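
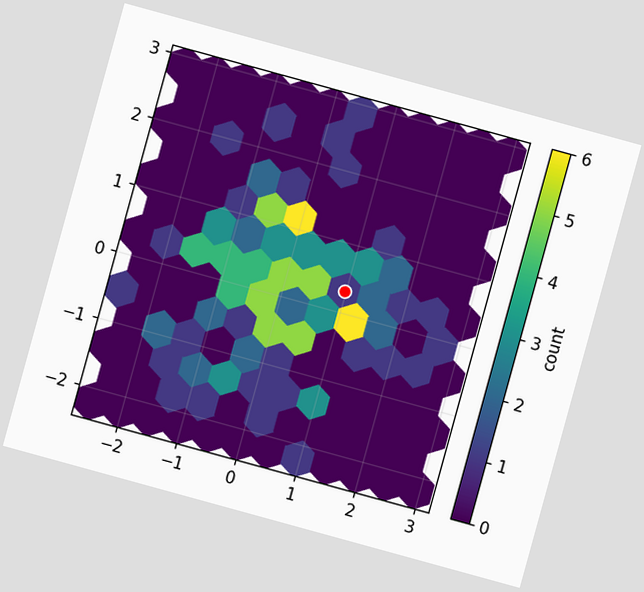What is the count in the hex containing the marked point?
1

The chart is tilted about 15° clockwise. The marked hex reads 1 on the colorbar.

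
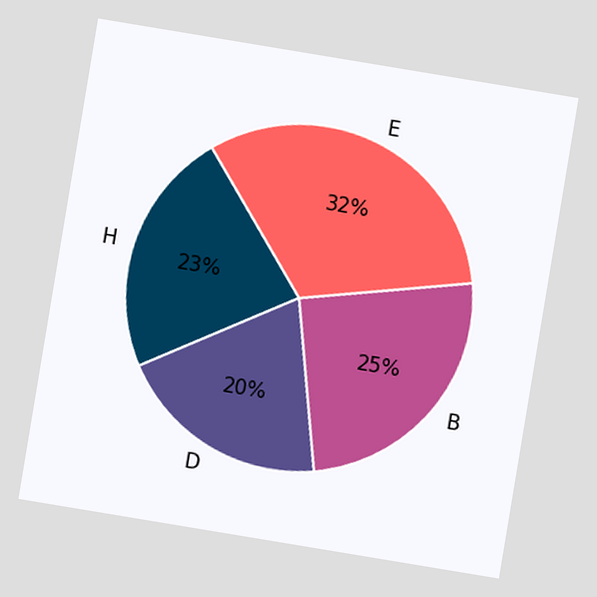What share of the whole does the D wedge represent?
The chart is tilted about 9° clockwise. The D slice takes up 20% of the pie.

20%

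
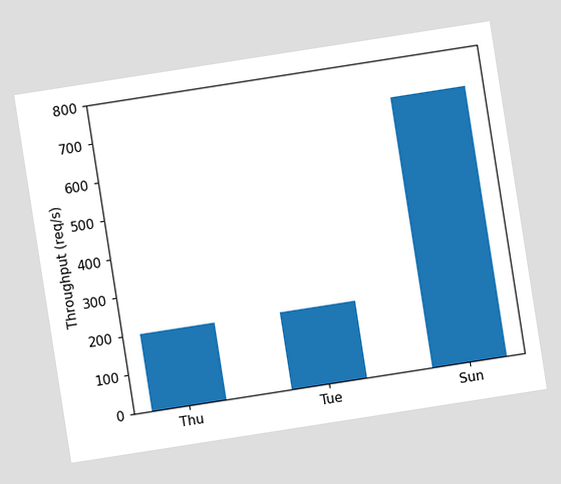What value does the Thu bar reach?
The chart is tilted about 9° counter-clockwise. Reading along the chart's y-axis, the Thu bar reaches 200req/s.

200req/s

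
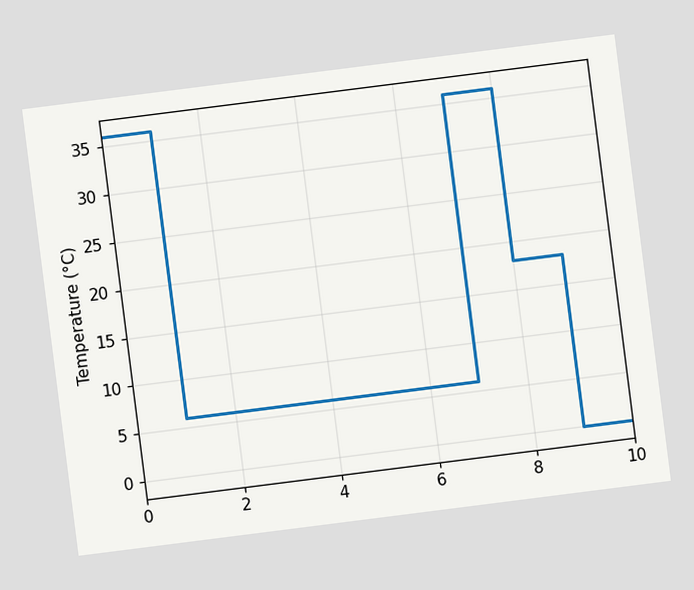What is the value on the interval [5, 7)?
6°C

The chart is tilted about 7° counter-clockwise. On [5, 7) the step sits at 6°C.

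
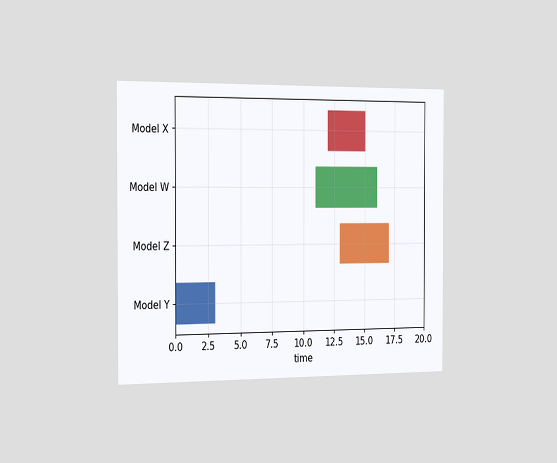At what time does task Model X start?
12

The chart is viewed slightly from the left. The Model X bar begins at t=12.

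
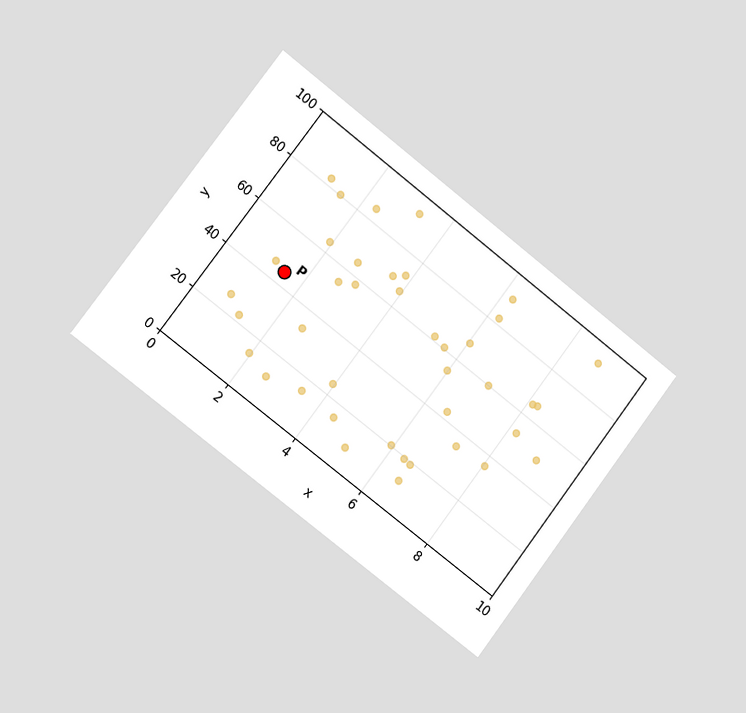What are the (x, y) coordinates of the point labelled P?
(1.5, 45)

The chart is tilted about 37° clockwise and viewed slightly from the left. Following the gridlines from P to each axis, P sits at (1.5, 45).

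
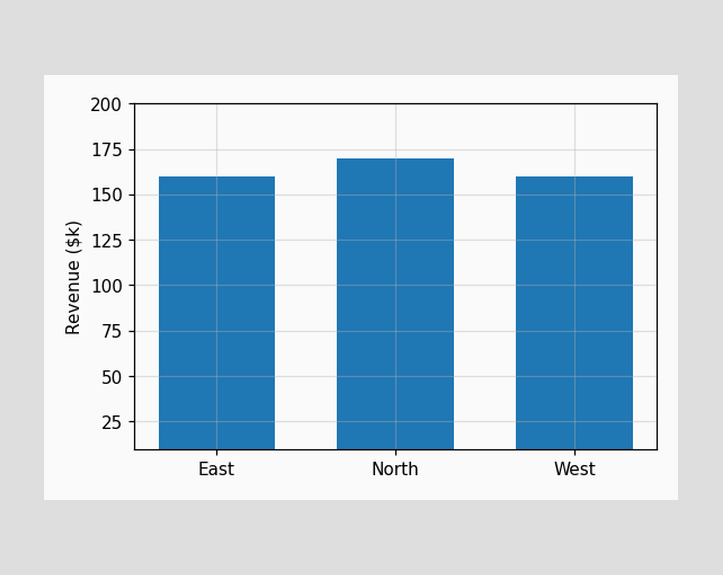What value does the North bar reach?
$170k

Reading along the chart's y-axis, the North bar reaches $170k.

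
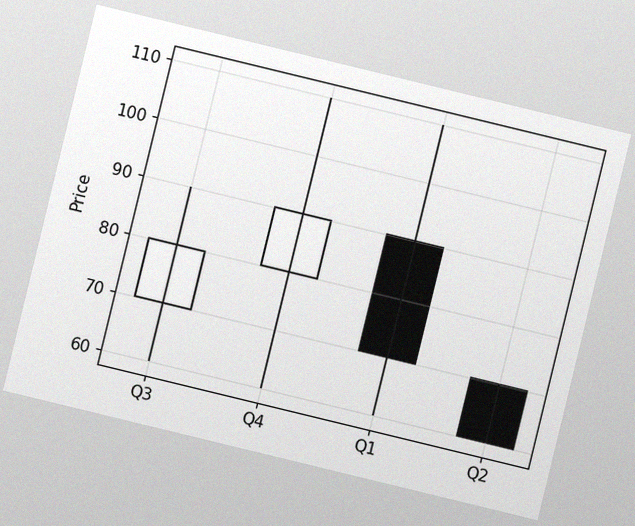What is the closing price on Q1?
70

The chart is tilted about 14° clockwise, with some photo noise. The Q1 candle closes at 70.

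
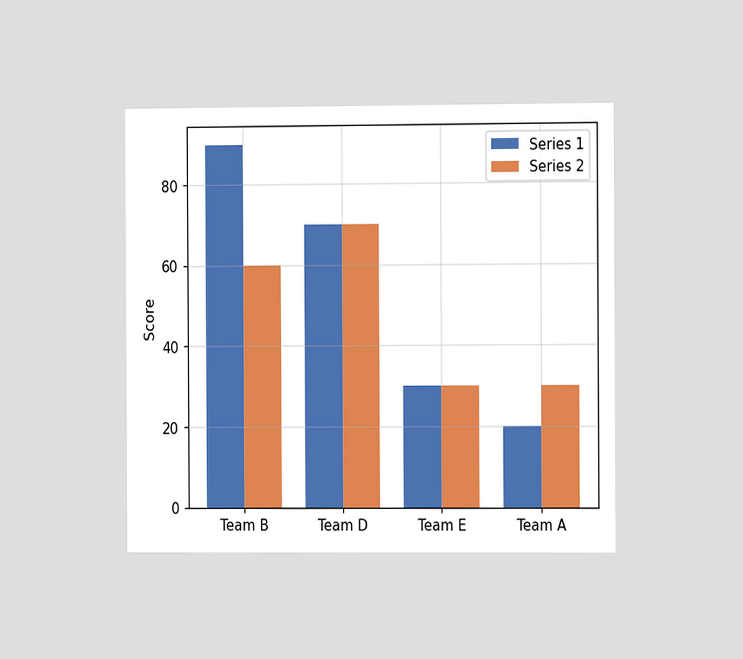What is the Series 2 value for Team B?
60

The chart is viewed slightly from the right. The Series 2 bar at Team B reaches 60 on the y-axis.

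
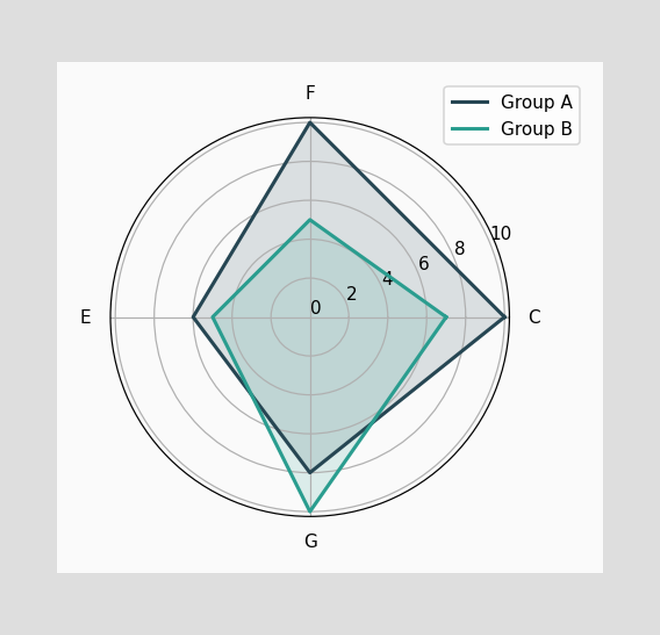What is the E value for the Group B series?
On the E axis, Group B reaches 5.

5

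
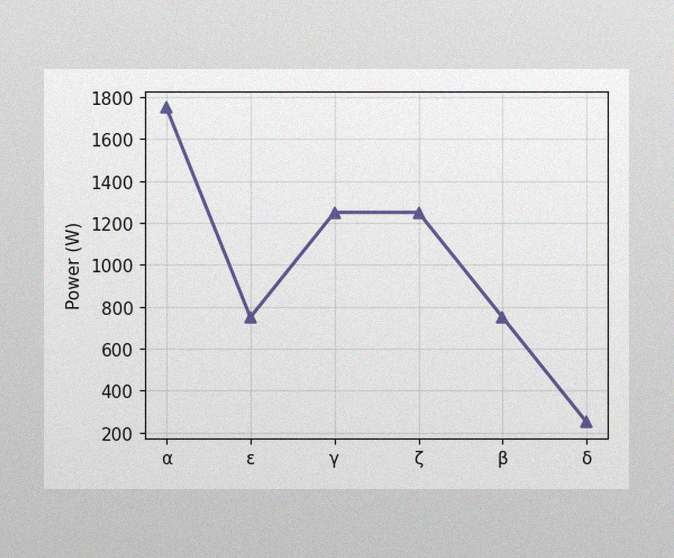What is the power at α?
1750W

The image has some photo noise and uneven lighting. At α, the line is at 1750W.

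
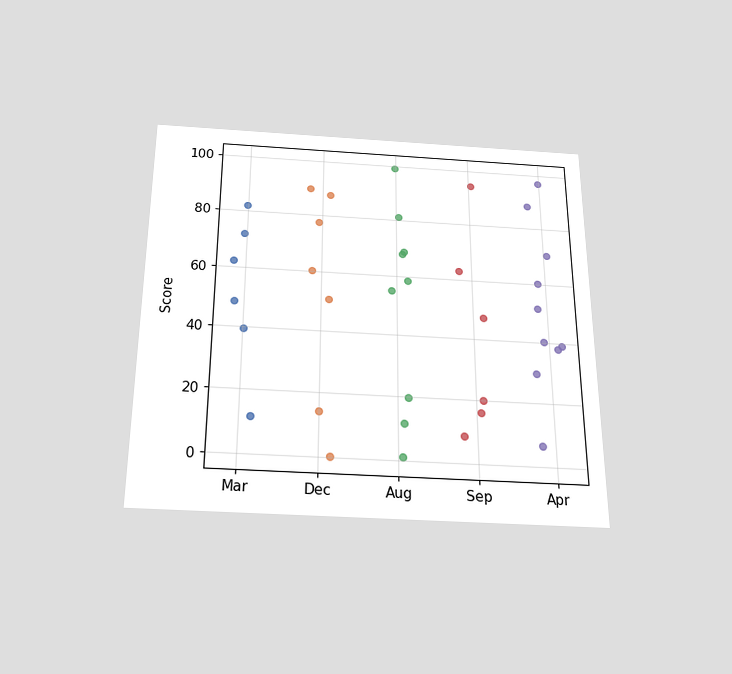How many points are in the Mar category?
6

The chart is viewed slightly from below. Counting the markers in the Mar column gives 6.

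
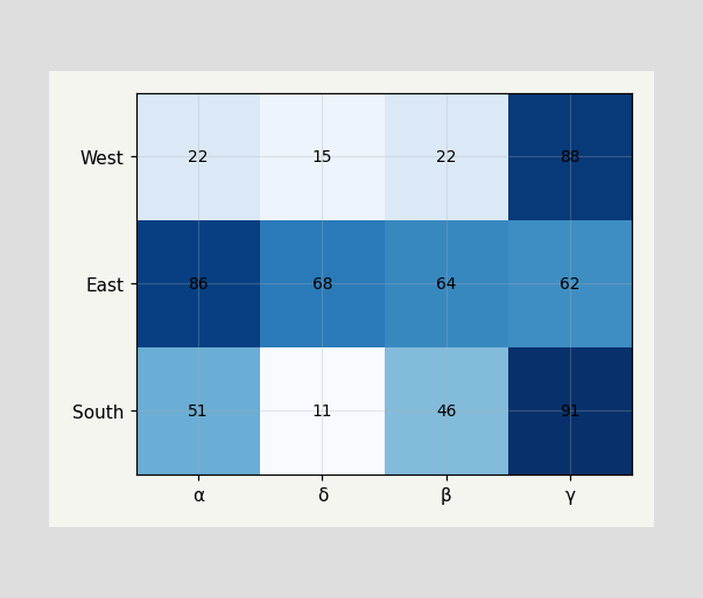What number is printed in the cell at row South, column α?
51

The (South, α) cell reads 51.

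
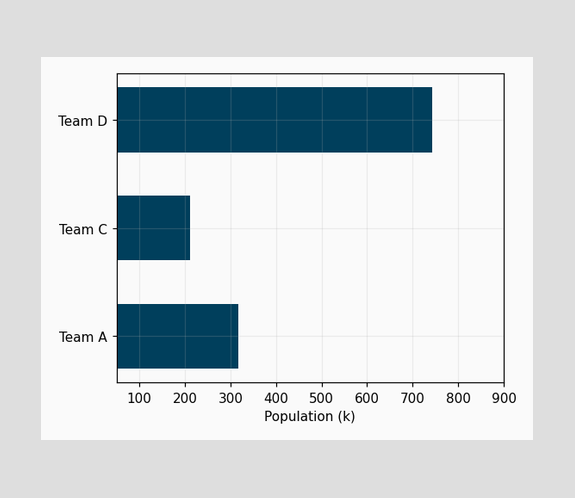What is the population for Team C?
Reading along the chart's x-axis, the Team C bar reaches 212k.

212k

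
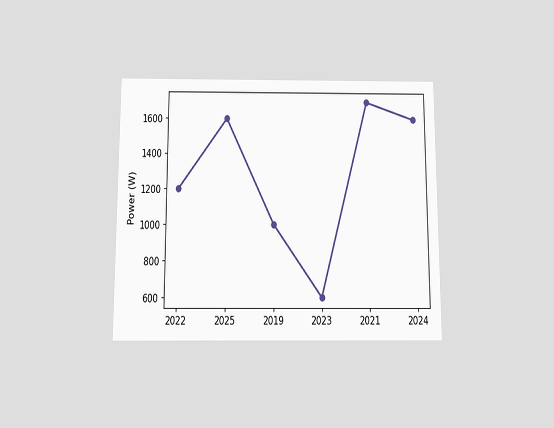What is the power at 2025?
1600W

The chart is viewed slightly from below. At 2025, the line is at 1600W.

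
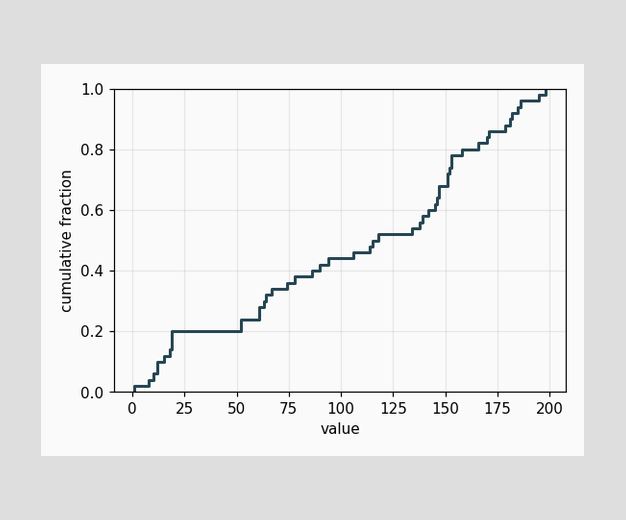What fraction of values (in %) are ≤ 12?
10%

At x=12 the ECDF step is at 10%.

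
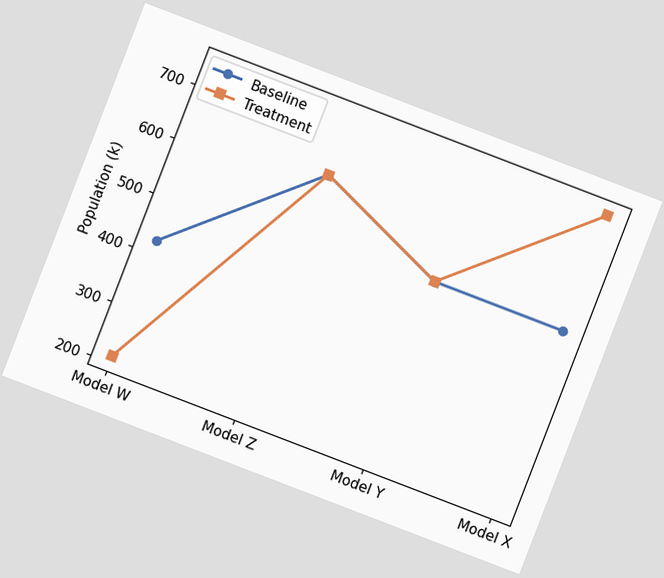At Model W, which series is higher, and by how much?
Baseline, by 212k

The chart is tilted about 21° clockwise. At Model W, Baseline sits above the other line by 212k.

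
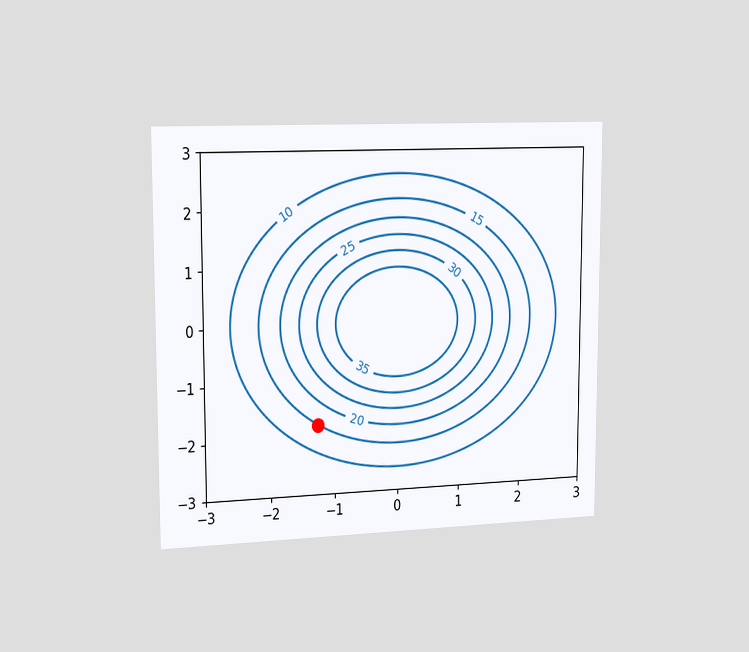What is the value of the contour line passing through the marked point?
The chart is viewed slightly from the left. The marked point sits on the contour labelled 15.

15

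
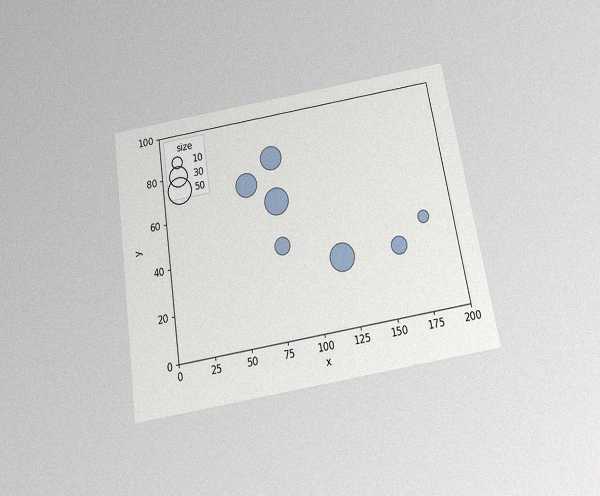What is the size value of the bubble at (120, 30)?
50

The chart is tilted about 9° counter-clockwise and viewed slightly from below, with some photo noise. Matching the bubble at (120, 30) against the size legend gives 50.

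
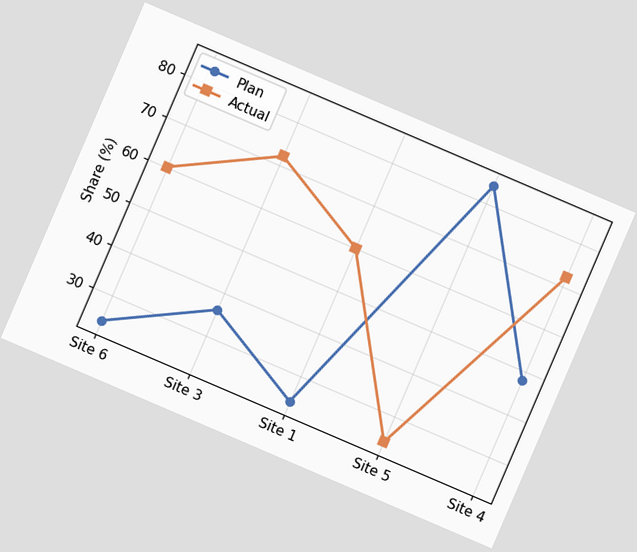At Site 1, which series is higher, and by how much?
The chart is tilted about 23° clockwise. At Site 1, Actual sits above the other line by 36%.

Actual, by 36%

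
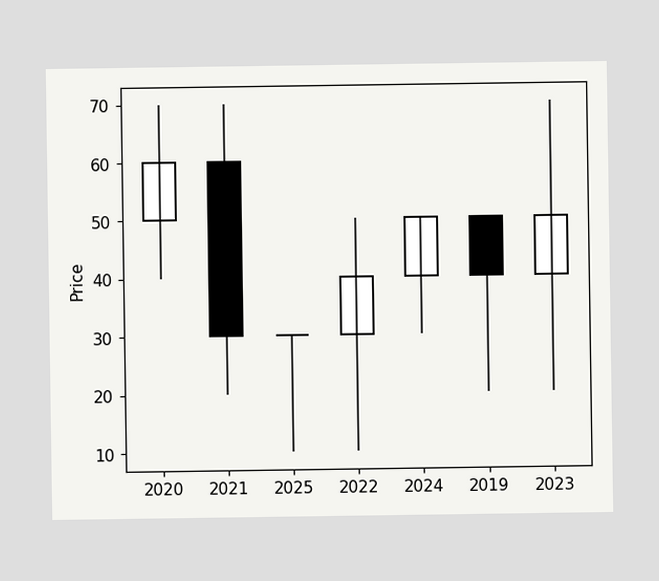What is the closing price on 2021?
30

The 2021 candle closes at 30.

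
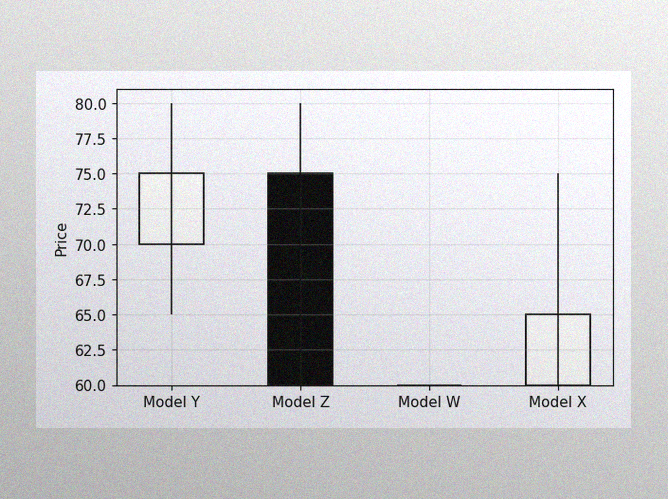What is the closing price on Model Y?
The image has some photo noise and uneven lighting. The Model Y candle closes at 75.

75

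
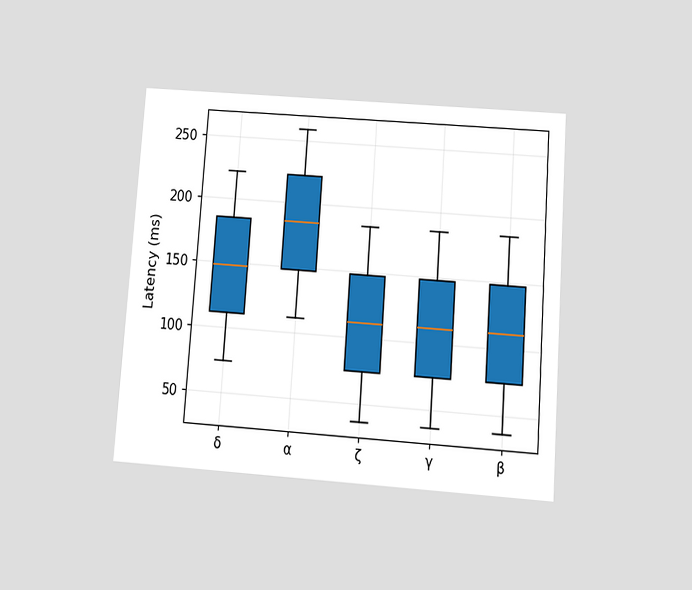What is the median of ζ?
The chart is tilted about 4° clockwise and viewed at a slight angle. The median line in the ζ box sits at 111ms.

111ms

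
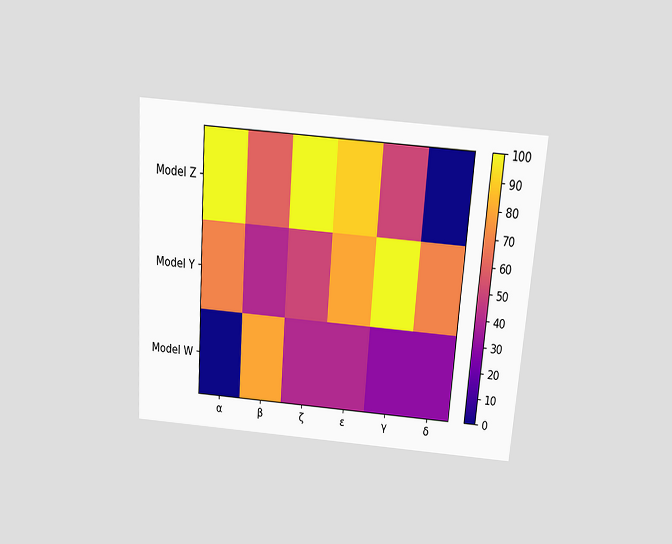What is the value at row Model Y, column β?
The chart is tilted about 4° clockwise and viewed slightly from above. Matching cell (Model Y, β) against the colorbar gives 40.

40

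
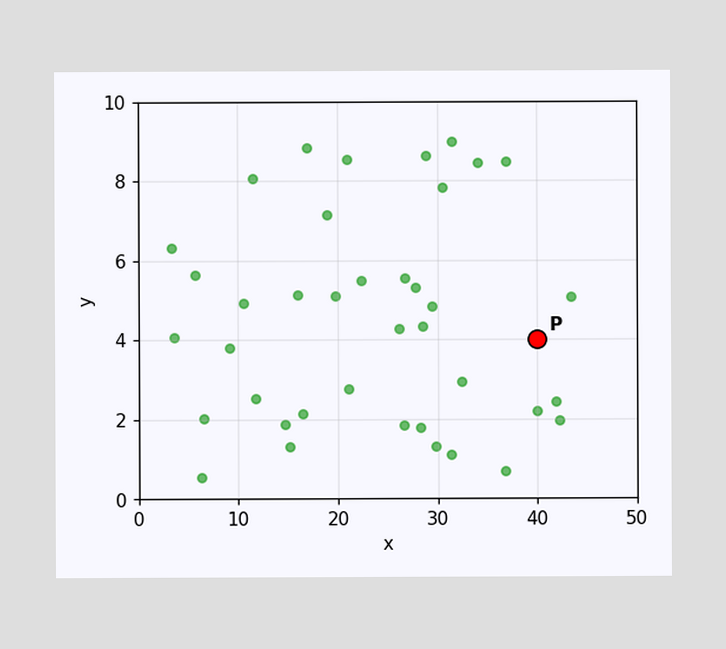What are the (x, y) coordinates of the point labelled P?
Following the gridlines from P to each axis, P sits at (40, 4).

(40, 4)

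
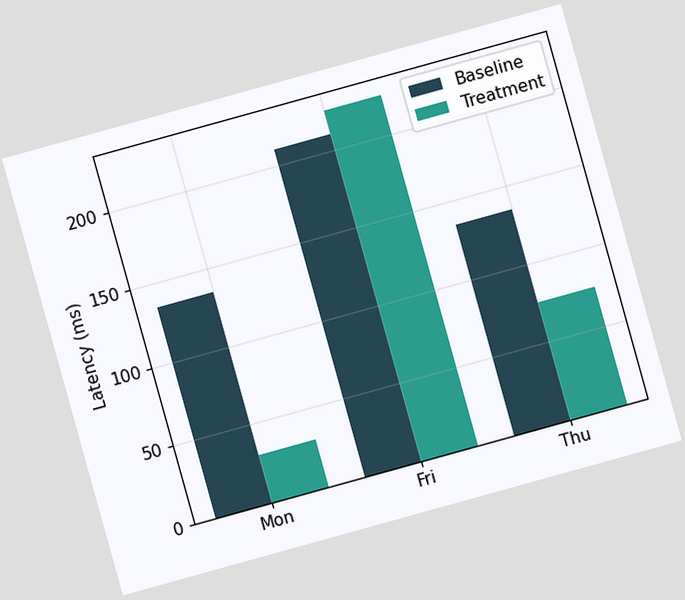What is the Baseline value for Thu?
The chart is tilted about 15° counter-clockwise. The Baseline bar at Thu reaches 135ms on the y-axis.

135ms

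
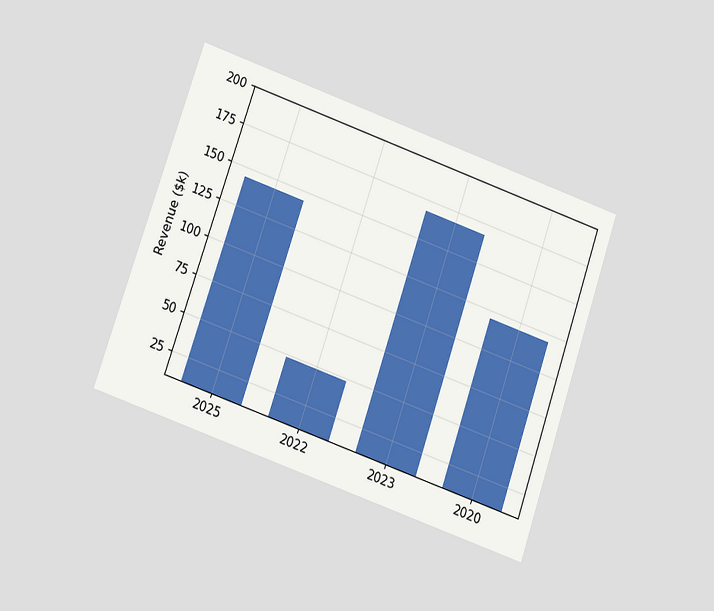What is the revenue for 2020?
$120k

The chart is tilted about 19° clockwise and viewed at a slight angle. Reading along the chart's y-axis, the 2020 bar reaches $120k.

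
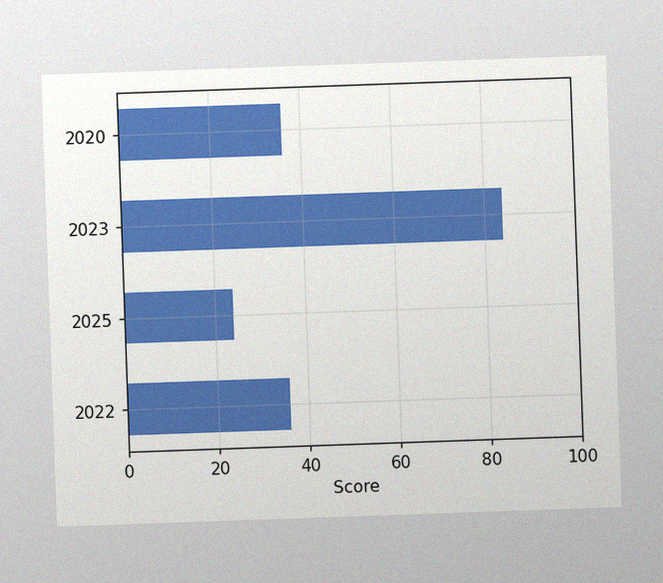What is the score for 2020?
The image has some photo noise and uneven lighting. Reading along the chart's x-axis, the 2020 bar reaches 36.

36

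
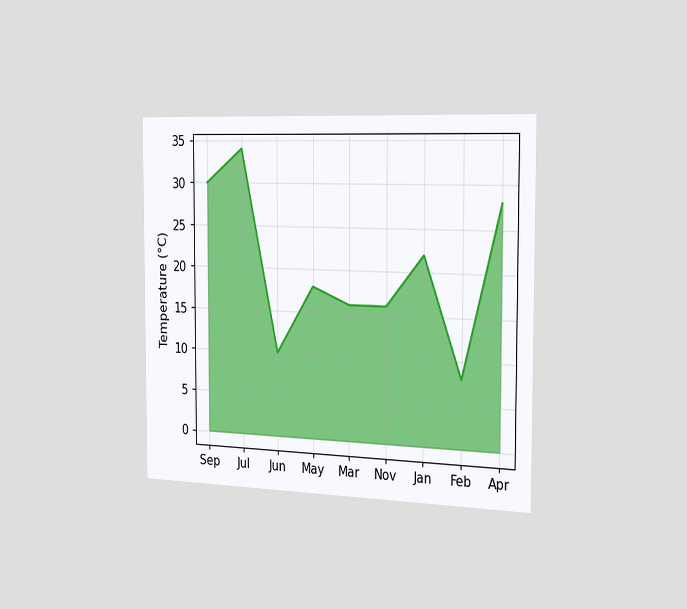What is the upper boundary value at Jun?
The chart is viewed slightly from the right. At Jun the upper boundary is at 10°C.

10°C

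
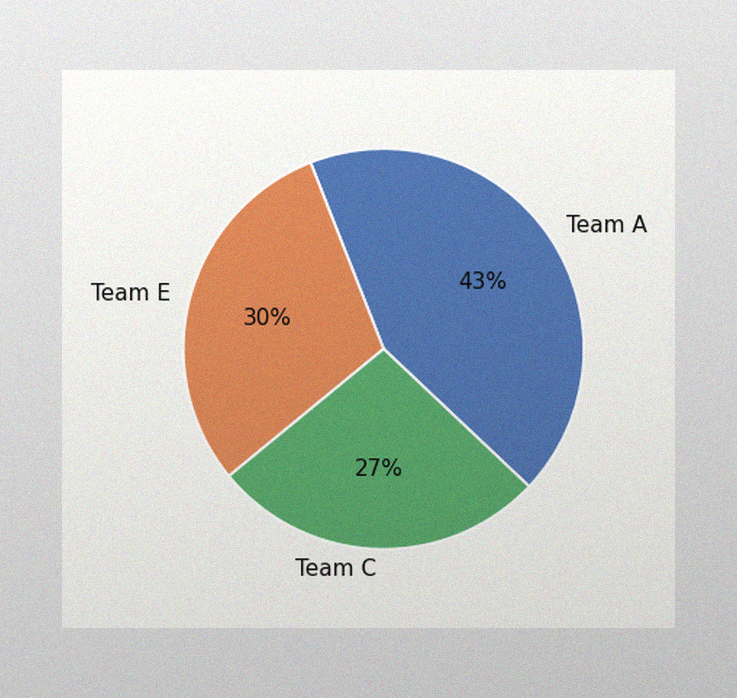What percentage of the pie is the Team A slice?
The image has some photo noise and uneven lighting. The Team A slice takes up 43% of the pie.

43%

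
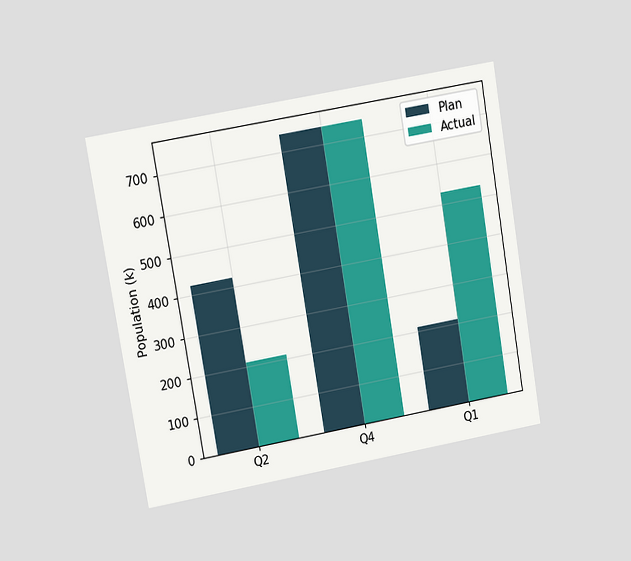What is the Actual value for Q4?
The chart is tilted about 10° counter-clockwise and viewed at a slight angle. The Actual bar at Q4 reaches 742k on the y-axis.

742k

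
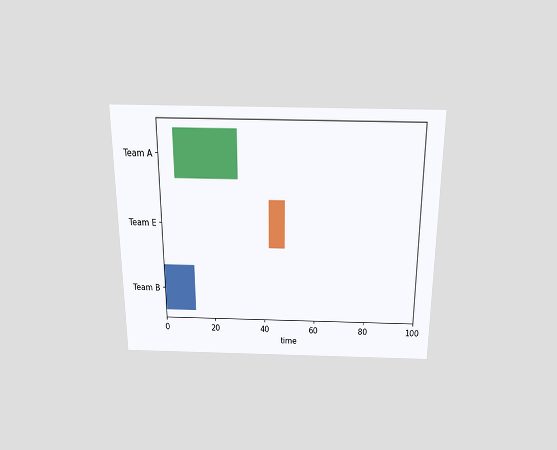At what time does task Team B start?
0

The chart is viewed slightly from above. The Team B bar begins at t=0.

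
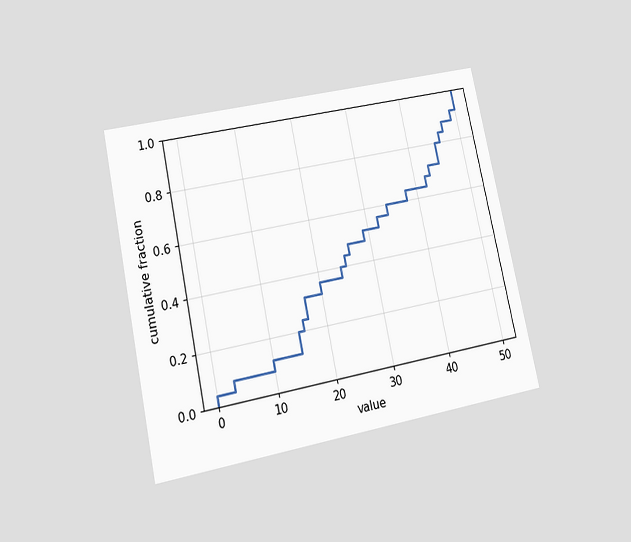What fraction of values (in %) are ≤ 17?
32%

The chart is tilted about 12° counter-clockwise and viewed at a slight angle. At x=17 the ECDF step is at 32%.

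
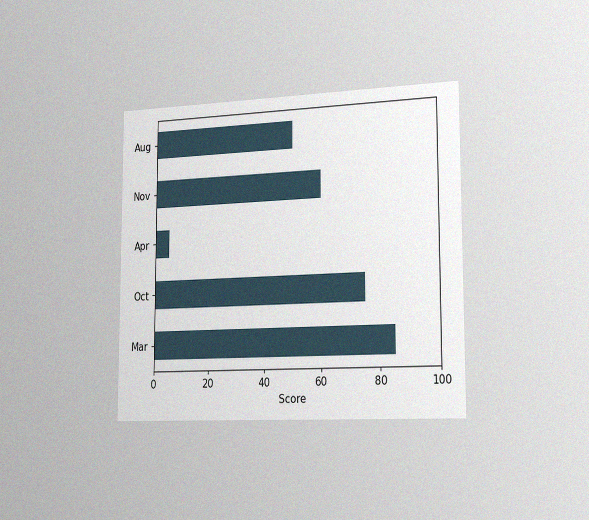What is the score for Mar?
The chart is viewed slightly from the right, with some photo noise. Reading along the chart's x-axis, the Mar bar reaches 85.

85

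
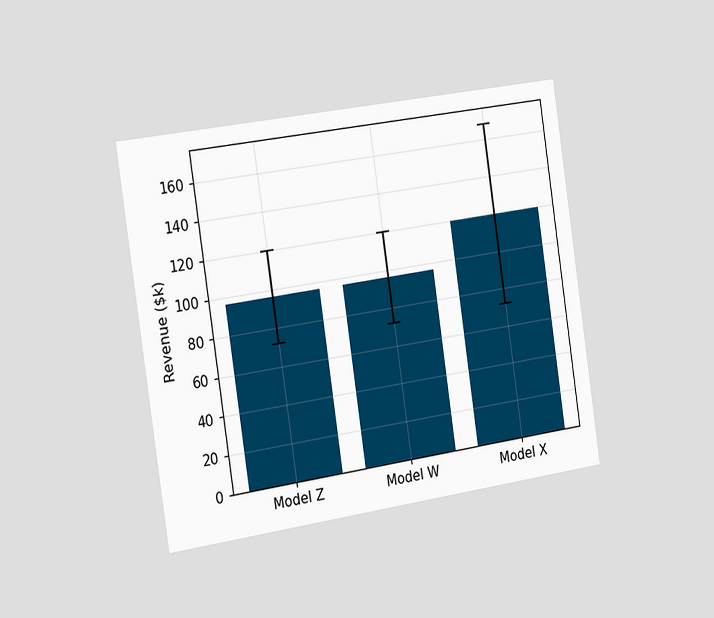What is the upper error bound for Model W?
$120k

The chart is tilted about 8° counter-clockwise and viewed slightly from the left. The Model W bar's upper whisker reaches $120k.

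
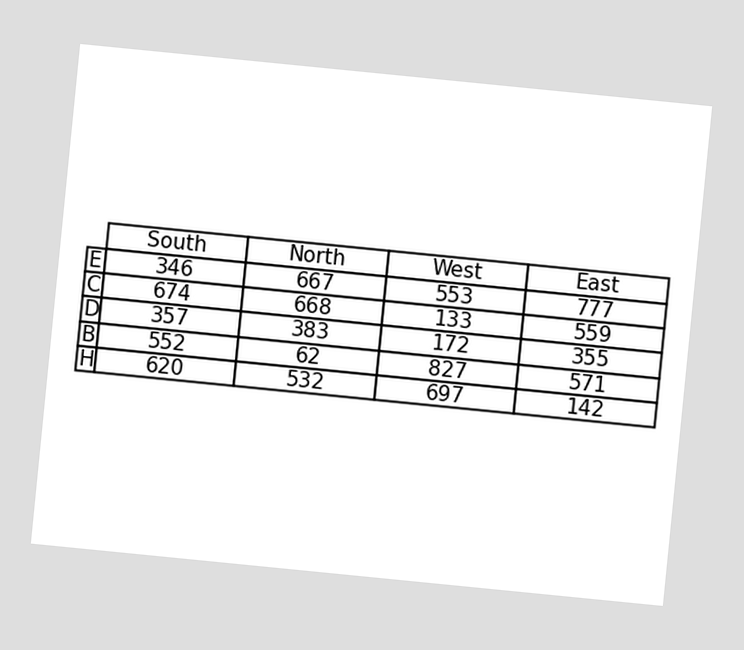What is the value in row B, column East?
571

The chart is tilted about 6° clockwise. The (B, East) cell reads 571.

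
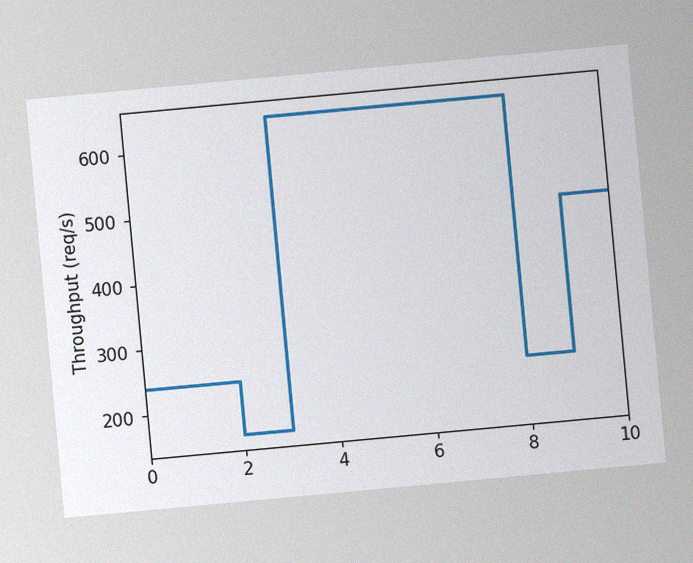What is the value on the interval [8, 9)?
240req/s

The chart is tilted about 5° counter-clockwise, with some photo noise. On [8, 9) the step sits at 240req/s.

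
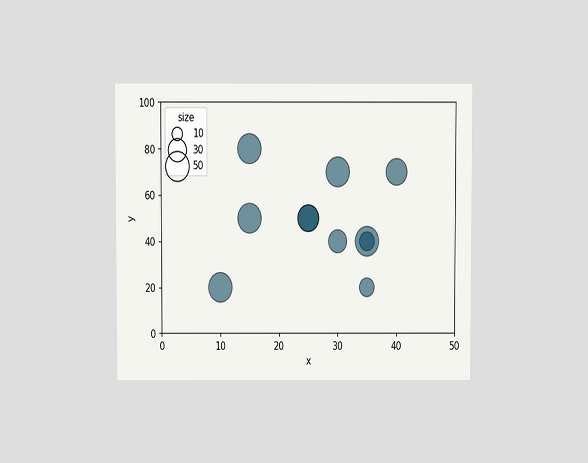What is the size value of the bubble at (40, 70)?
40

The chart is viewed at a slight angle. Matching the bubble at (40, 70) against the size legend gives 40.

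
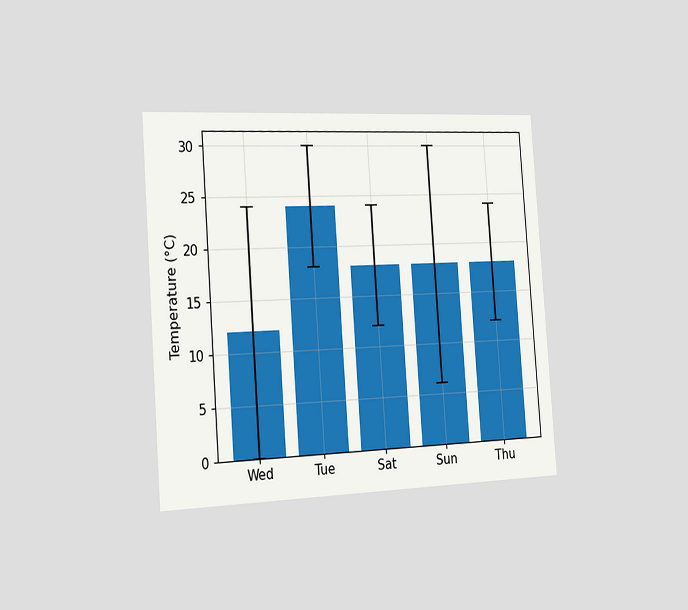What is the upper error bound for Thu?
24°C

The chart is tilted about 4° counter-clockwise and viewed slightly from the left. The Thu bar's upper whisker reaches 24°C.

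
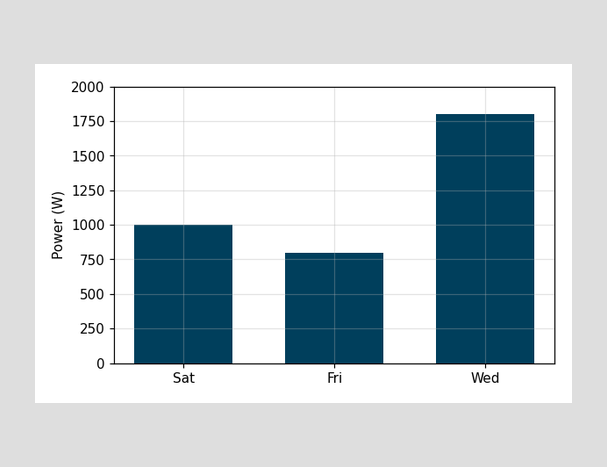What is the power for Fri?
800W

Reading along the chart's y-axis, the Fri bar reaches 800W.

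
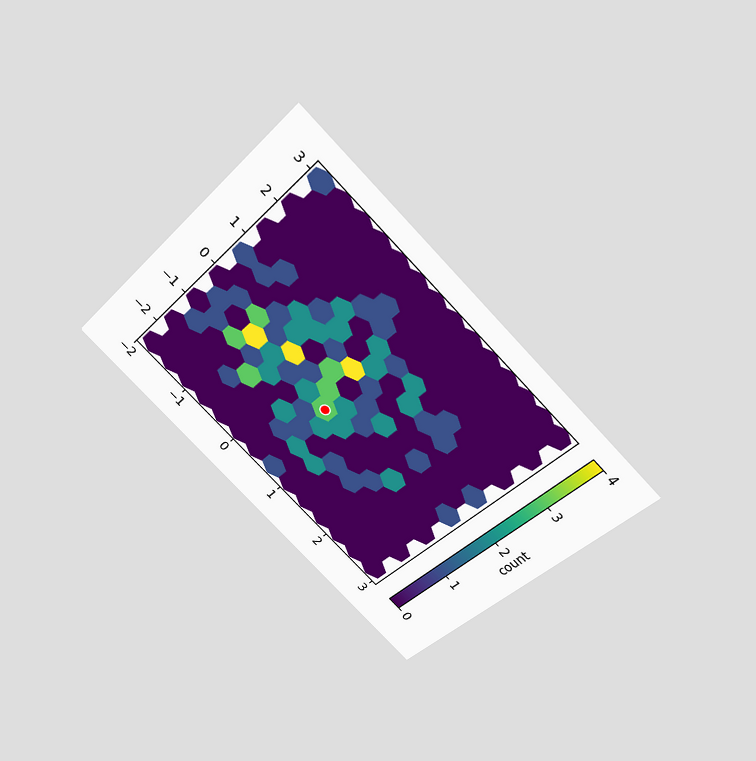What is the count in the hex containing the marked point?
The chart is tilted about 45° clockwise and viewed slightly from above. The marked hex reads 3 on the colorbar.

3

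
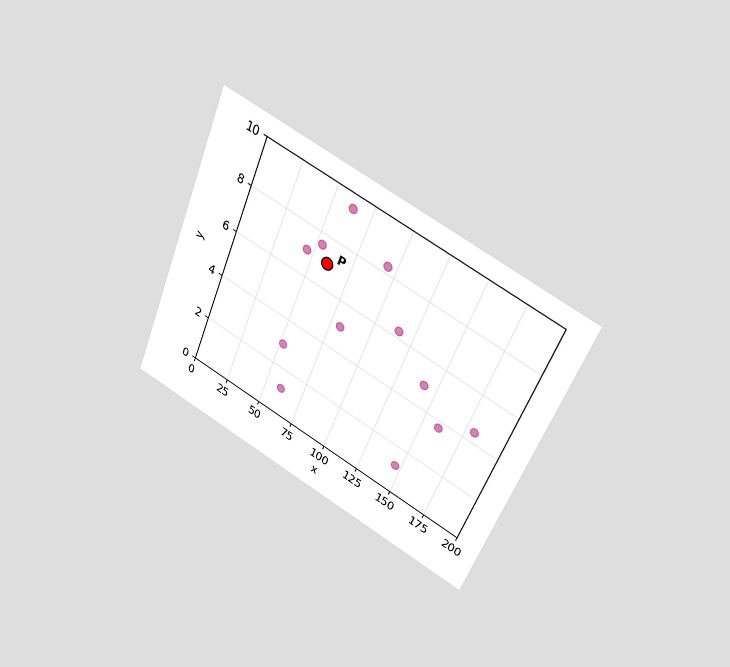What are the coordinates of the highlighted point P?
(60, 7)

The chart is tilted about 22° clockwise and viewed slightly from above. Following the gridlines from P to each axis, P sits at (60, 7).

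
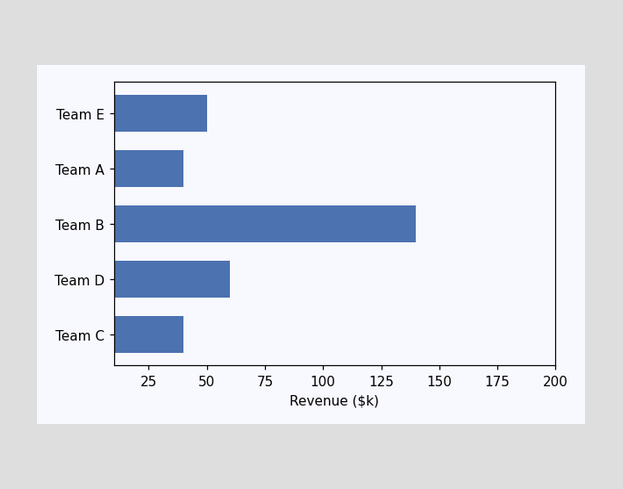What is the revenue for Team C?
Reading along the chart's x-axis, the Team C bar reaches $40k.

$40k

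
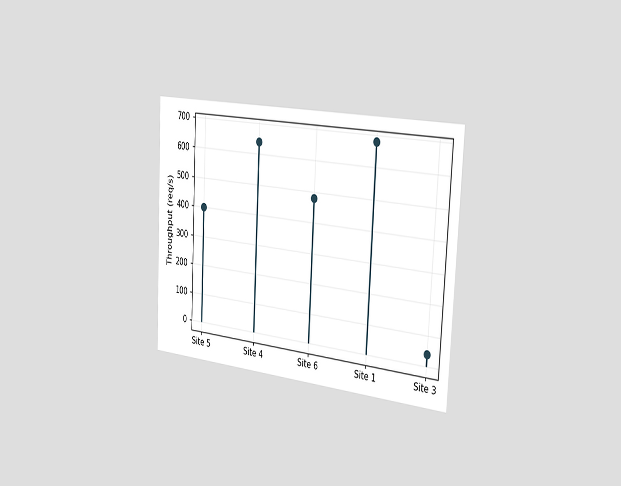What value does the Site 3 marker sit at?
The chart is tilted about 3° clockwise and viewed slightly from the right. The Site 3 marker sits at 40req/s.

40req/s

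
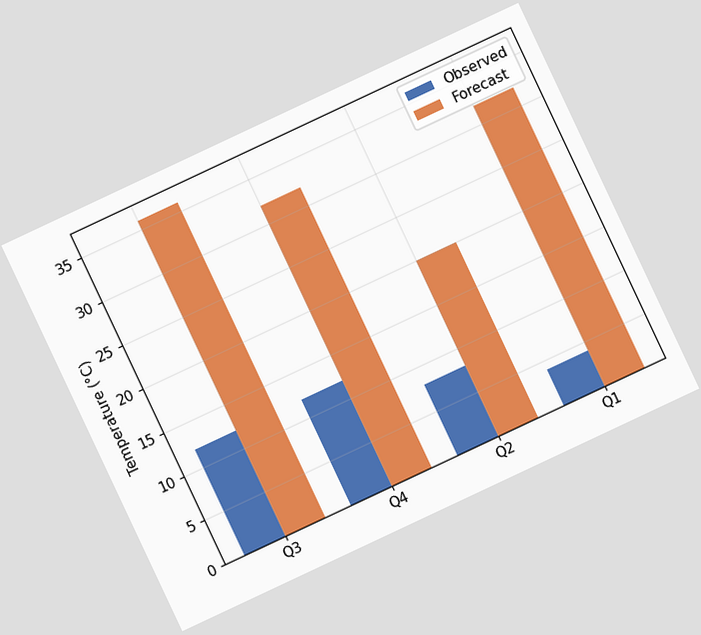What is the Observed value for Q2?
8°C

The chart is tilted about 25° counter-clockwise. The Observed bar at Q2 reaches 8°C on the y-axis.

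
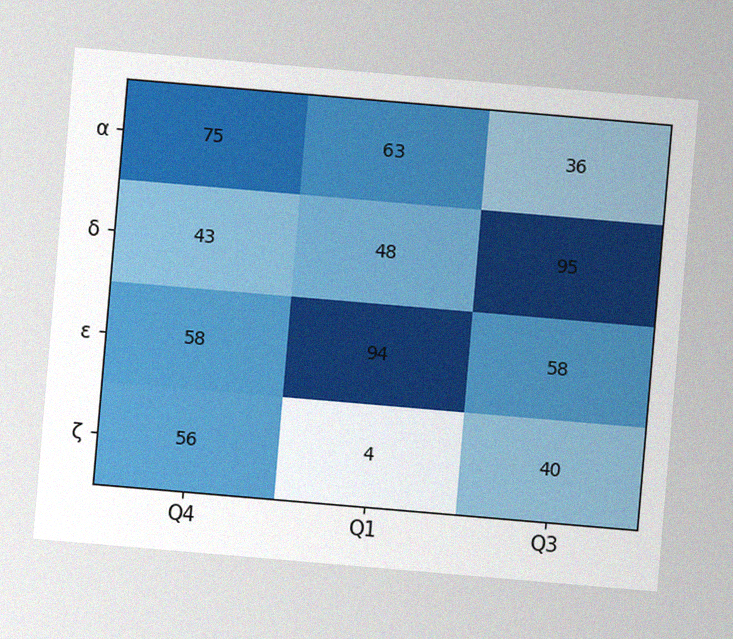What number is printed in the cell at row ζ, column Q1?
4

The chart is tilted about 5° clockwise, with some photo noise. The (ζ, Q1) cell reads 4.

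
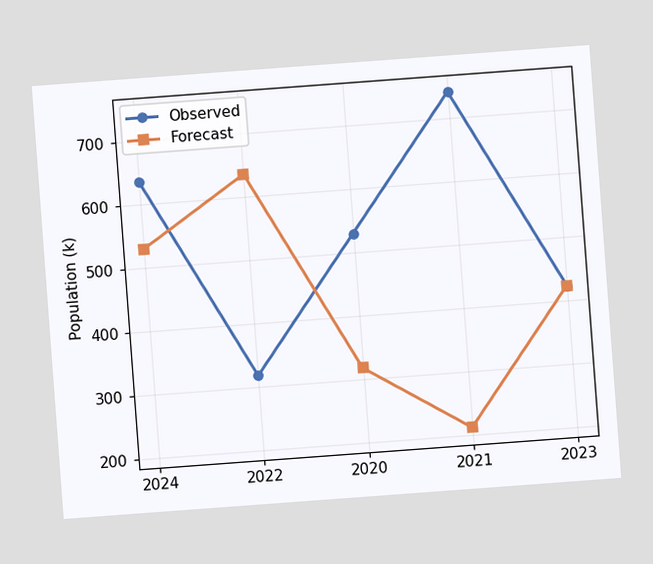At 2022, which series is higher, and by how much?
Forecast, by 318k

The chart is tilted about 4° counter-clockwise. At 2022, Forecast sits above the other line by 318k.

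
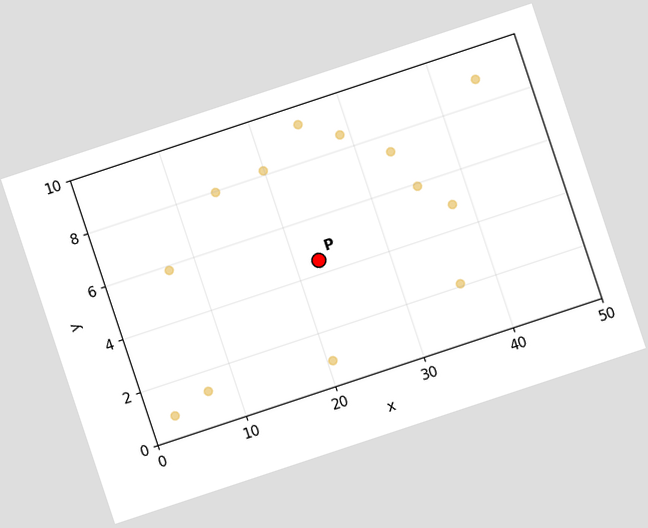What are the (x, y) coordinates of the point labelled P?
The chart is tilted about 18° counter-clockwise. Following the gridlines from P to each axis, P sits at (22.5, 4.5).

(22.5, 4.5)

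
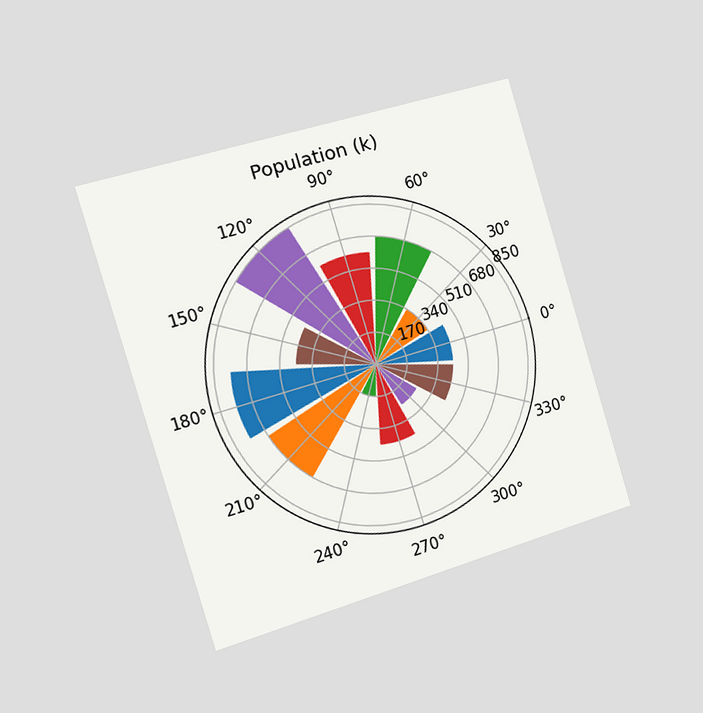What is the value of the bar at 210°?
The chart is tilted about 17° counter-clockwise and viewed slightly from the left. The bar at 210° reaches 680k on the radial axis.

680k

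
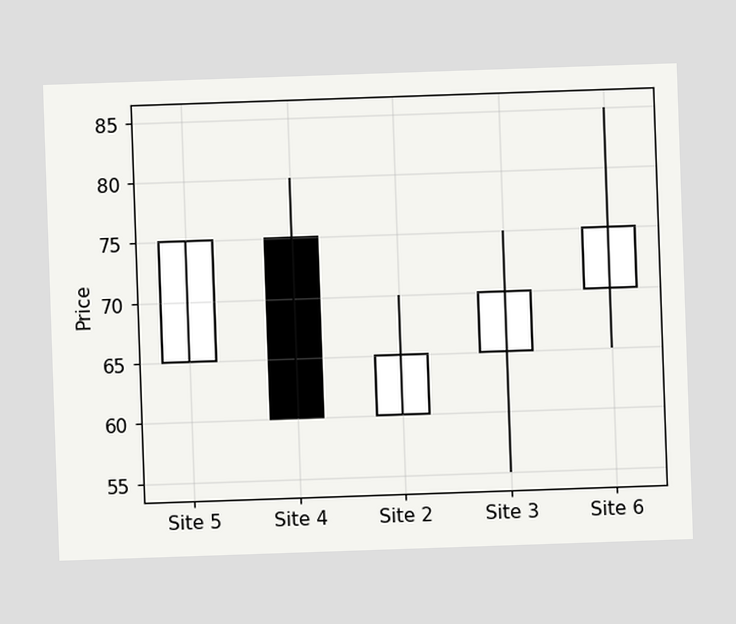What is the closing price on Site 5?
The Site 5 candle closes at 75.

75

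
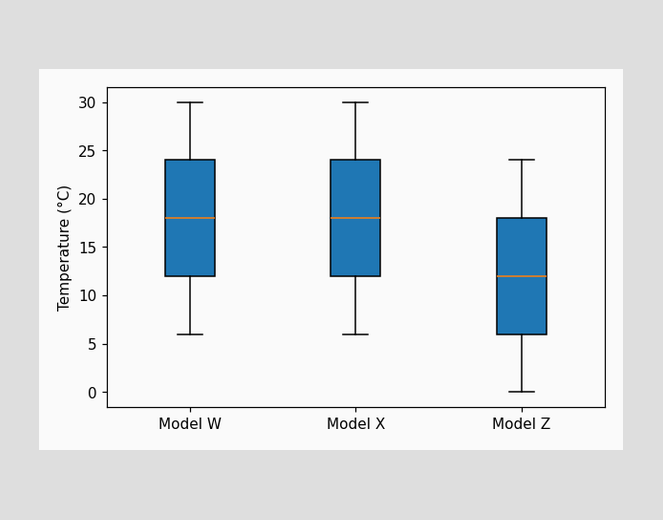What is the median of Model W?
18°C

The median line in the Model W box sits at 18°C.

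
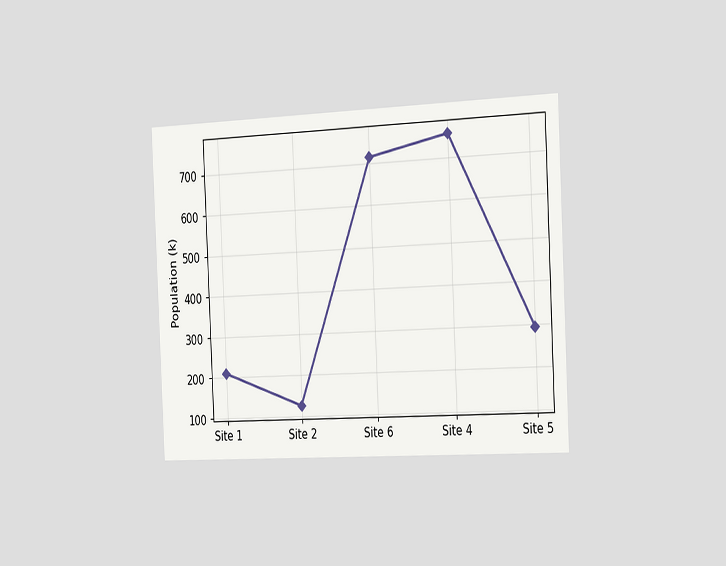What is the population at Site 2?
The chart is tilted about 3° counter-clockwise and viewed slightly from the right. At Site 2, the line is at 126k.

126k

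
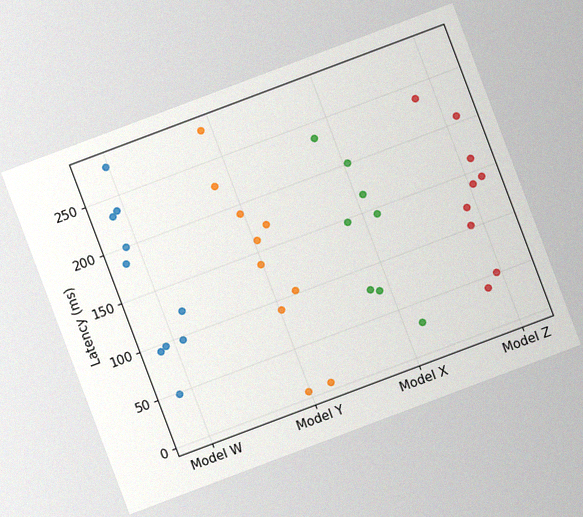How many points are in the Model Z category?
The chart is tilted about 21° counter-clockwise, with some photo noise. Counting the markers in the Model Z column gives 9.

9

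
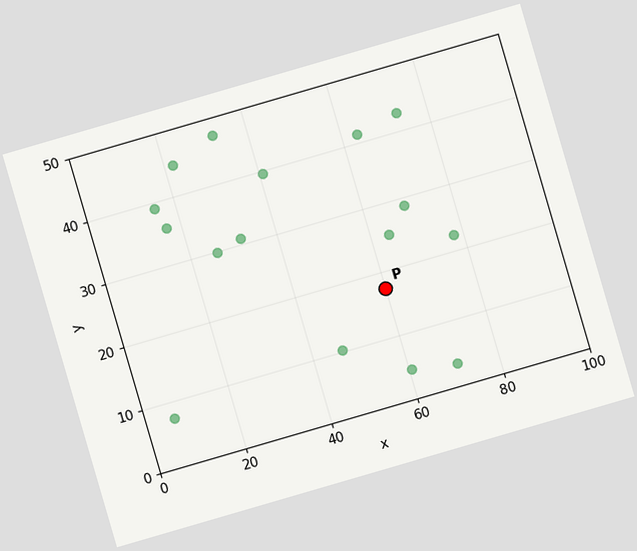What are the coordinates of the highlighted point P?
The chart is tilted about 16° counter-clockwise. Following the gridlines from P to each axis, P sits at (60, 17.5).

(60, 17.5)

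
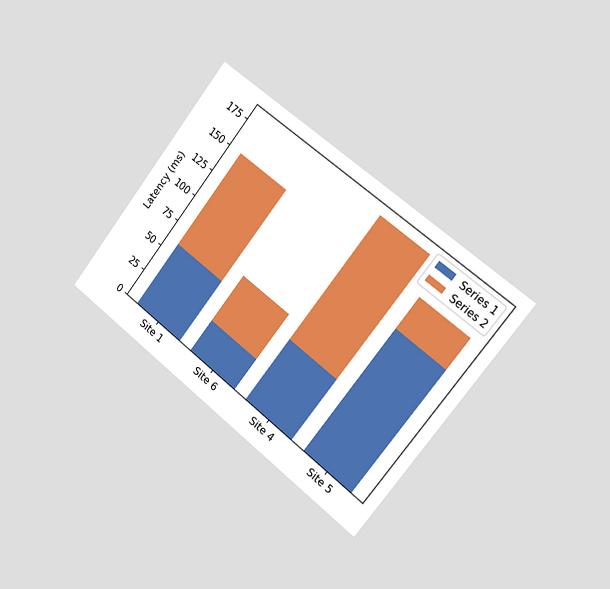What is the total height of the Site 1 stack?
150ms

The chart is tilted about 38° clockwise and viewed slightly from the right. The Site 1 stack's top reaches 150ms on the y-axis.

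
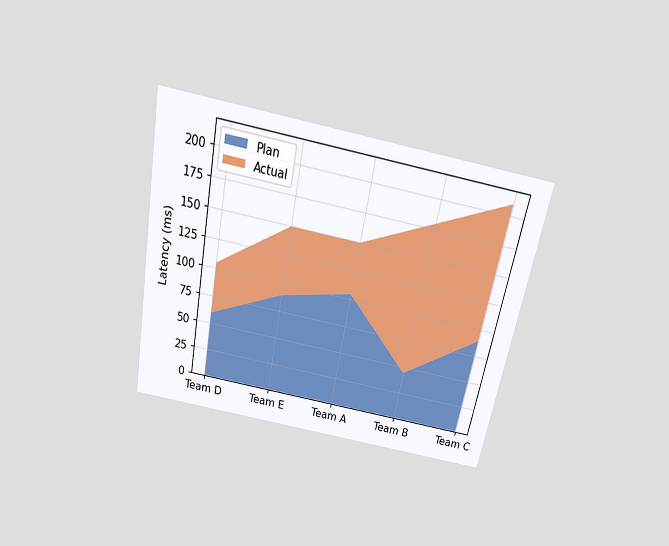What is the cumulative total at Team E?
The chart is tilted about 11° clockwise and viewed slightly from above. The stacked total at Team E reaches 150ms.

150ms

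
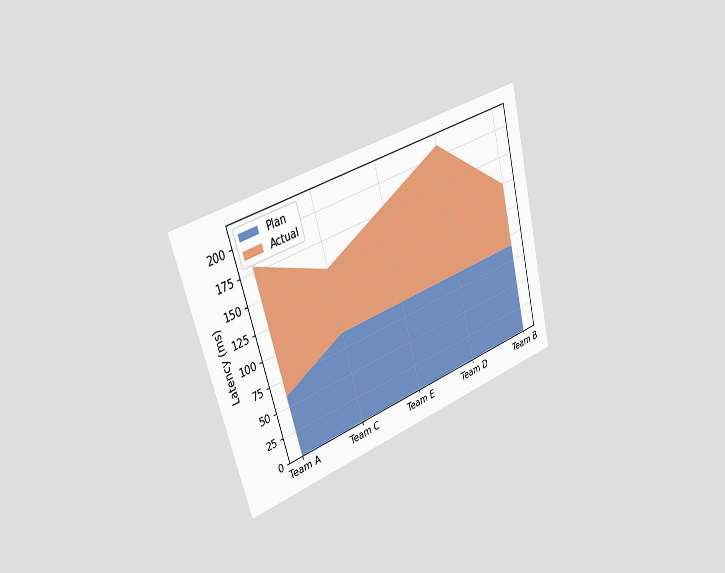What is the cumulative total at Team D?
210ms

The chart is tilted about 15° counter-clockwise and viewed slightly from the left. The stacked total at Team D reaches 210ms.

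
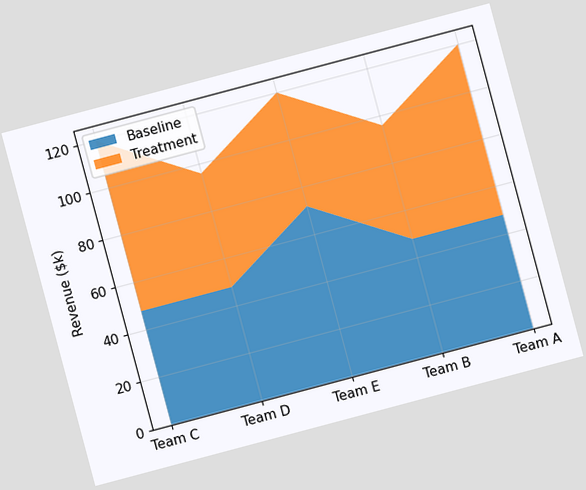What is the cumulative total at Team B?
The chart is tilted about 15° counter-clockwise. The stacked total at Team B reaches $96k.

$96k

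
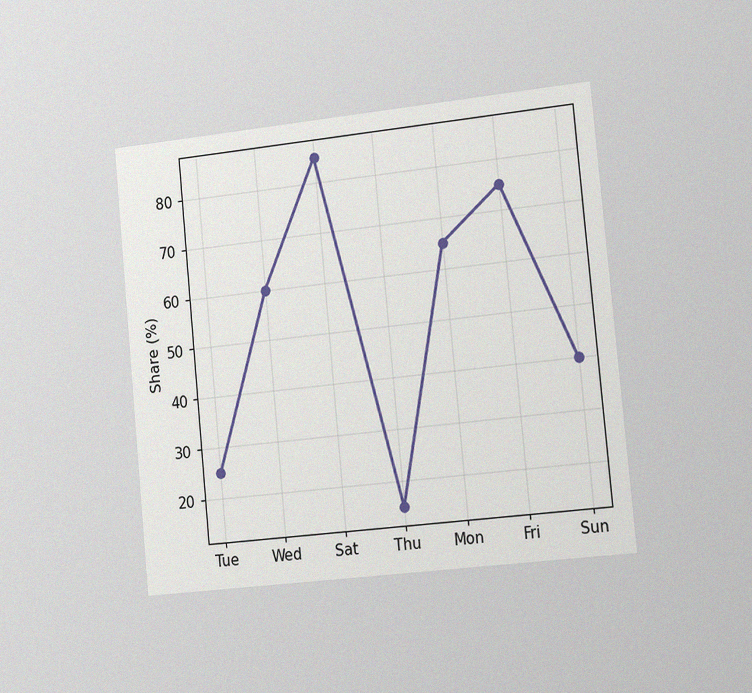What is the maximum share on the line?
85%

The chart is tilted about 5° counter-clockwise and viewed slightly from the right, with some photo noise. The highest point is at Sat, and reading across to the y-axis gives 85%.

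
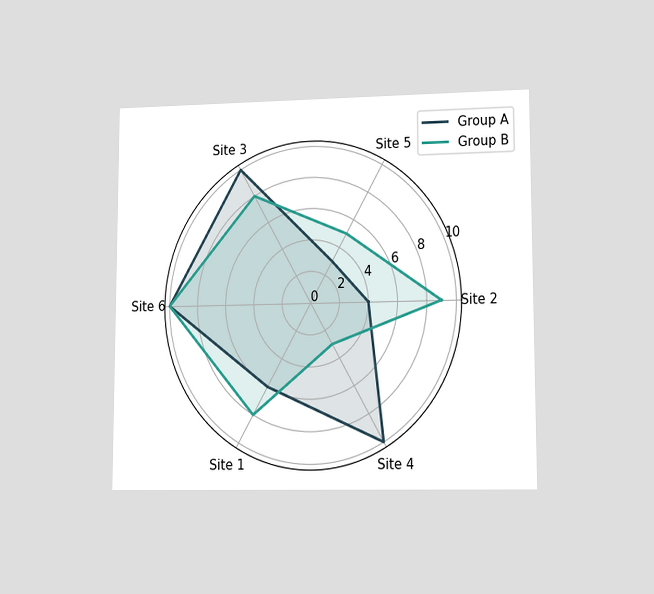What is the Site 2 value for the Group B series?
9

The chart is viewed at a slight angle. On the Site 2 axis, Group B reaches 9.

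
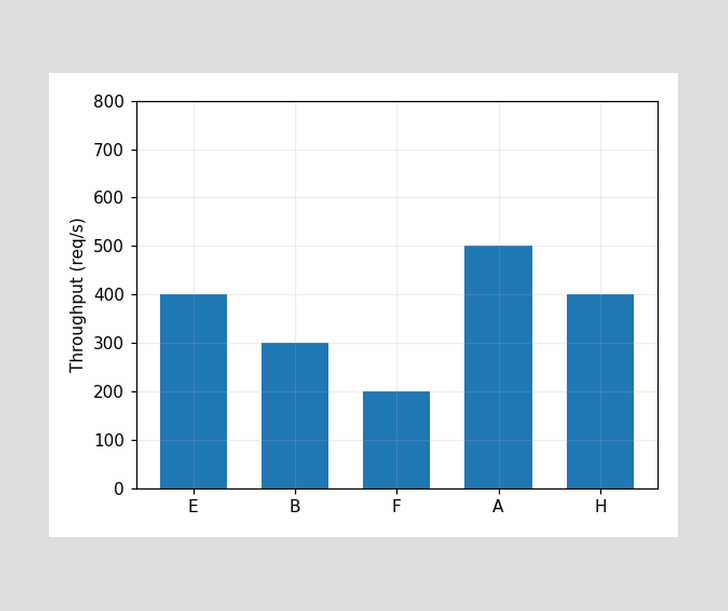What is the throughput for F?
Reading along the chart's y-axis, the F bar reaches 200req/s.

200req/s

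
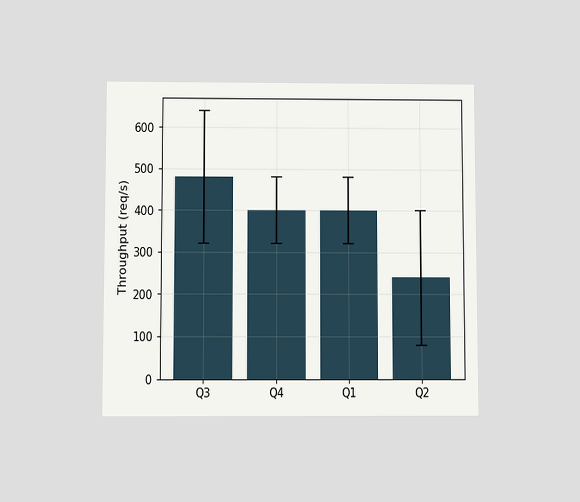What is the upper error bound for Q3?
640req/s

The chart is viewed slightly from below. The Q3 bar's upper whisker reaches 640req/s.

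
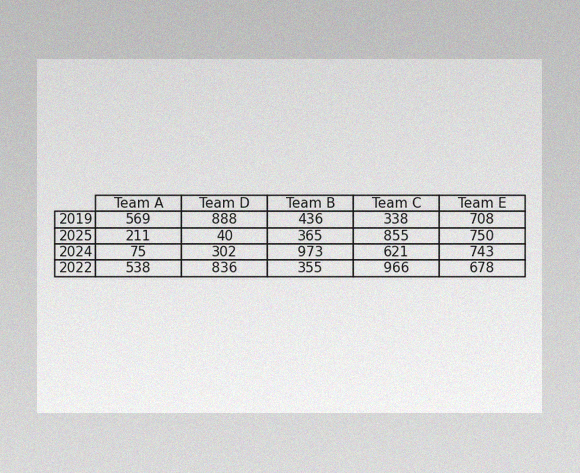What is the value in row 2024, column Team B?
973

The image has some photo noise and uneven lighting. The (2024, Team B) cell reads 973.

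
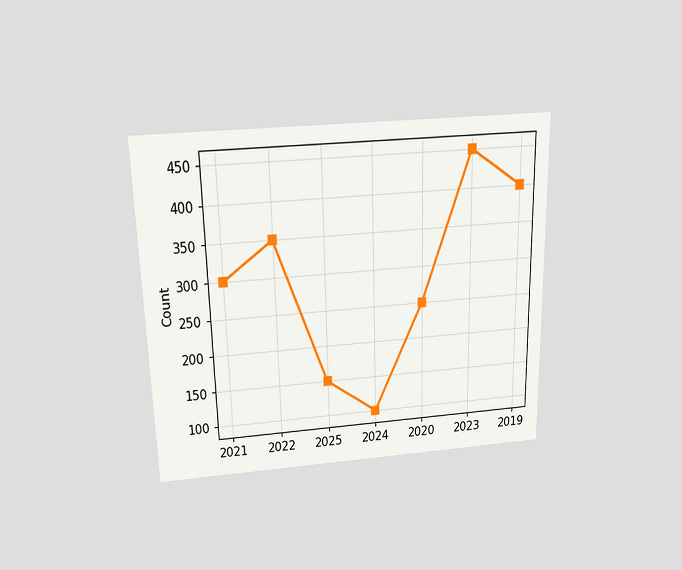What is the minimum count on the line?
100

The chart is viewed slightly from above. The lowest point is at 2024, and reading across to the y-axis gives 100.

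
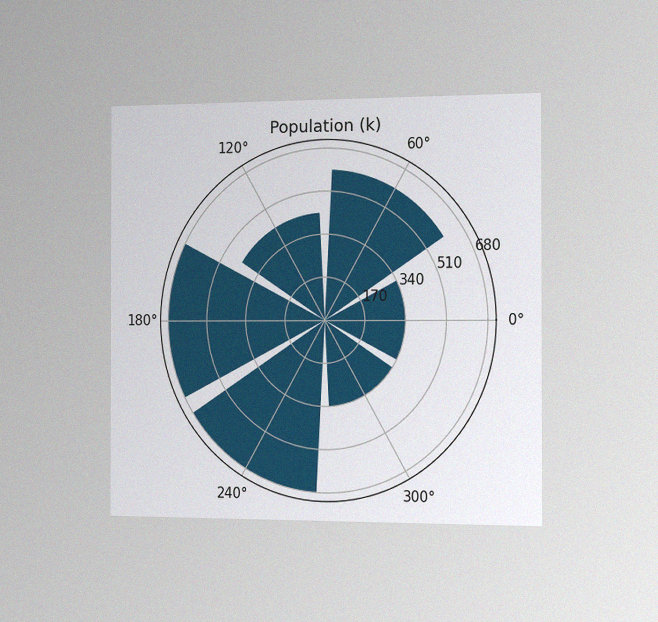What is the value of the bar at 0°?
340k

The chart is viewed slightly from the right, with some photo noise. The bar at 0° reaches 340k on the radial axis.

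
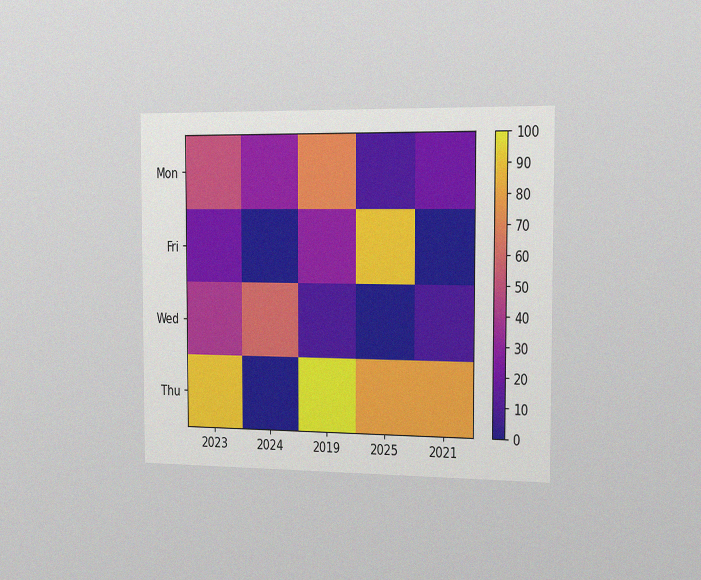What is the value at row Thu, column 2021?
80

The chart is viewed slightly from the right, with some photo noise. Matching cell (Thu, 2021) against the colorbar gives 80.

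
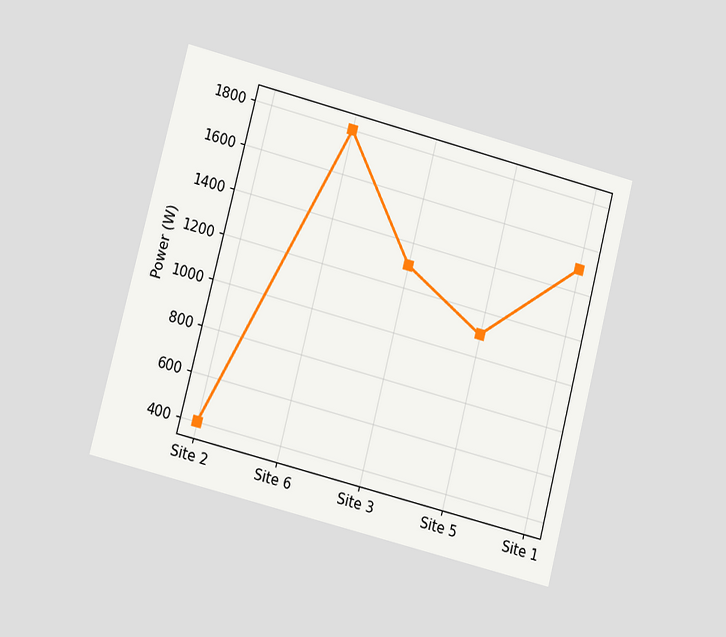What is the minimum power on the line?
The chart is tilted about 14° clockwise and viewed at a slight angle. The lowest point is at Site 2, and reading across to the y-axis gives 400W.

400W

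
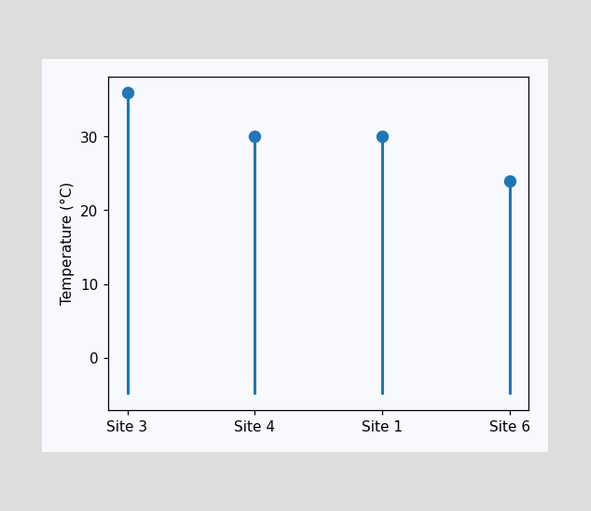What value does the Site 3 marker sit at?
The Site 3 marker sits at 36°C.

36°C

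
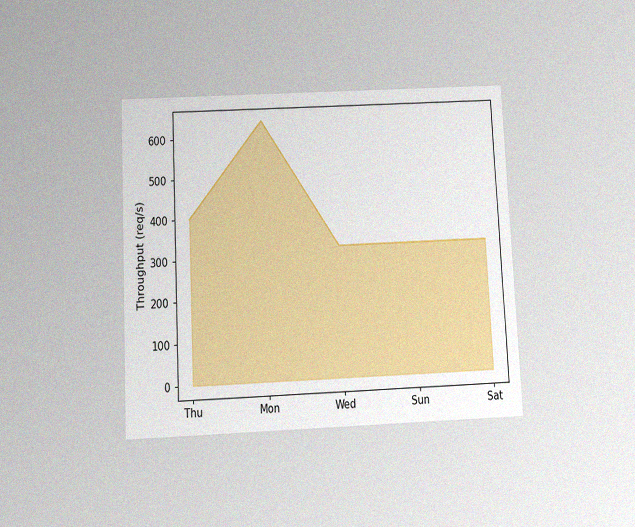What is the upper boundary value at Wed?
320req/s

The chart is tilted about 3° counter-clockwise and viewed slightly from below, with some photo noise. At Wed the upper boundary is at 320req/s.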